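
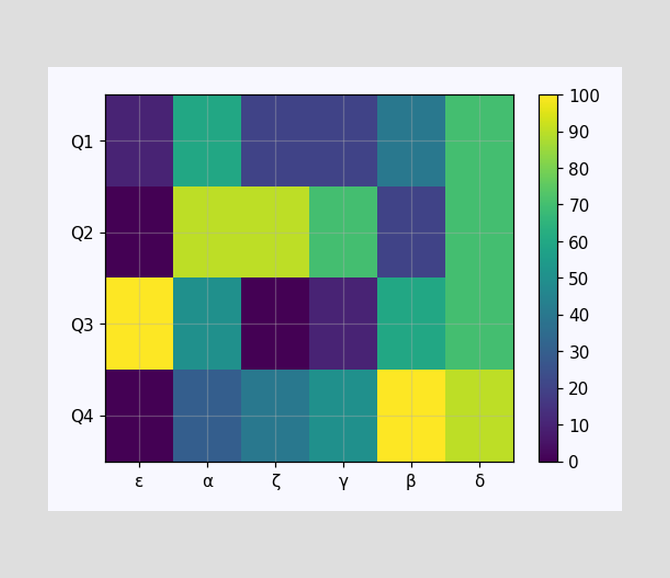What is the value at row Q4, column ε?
Matching cell (Q4, ε) against the colorbar gives 0.

0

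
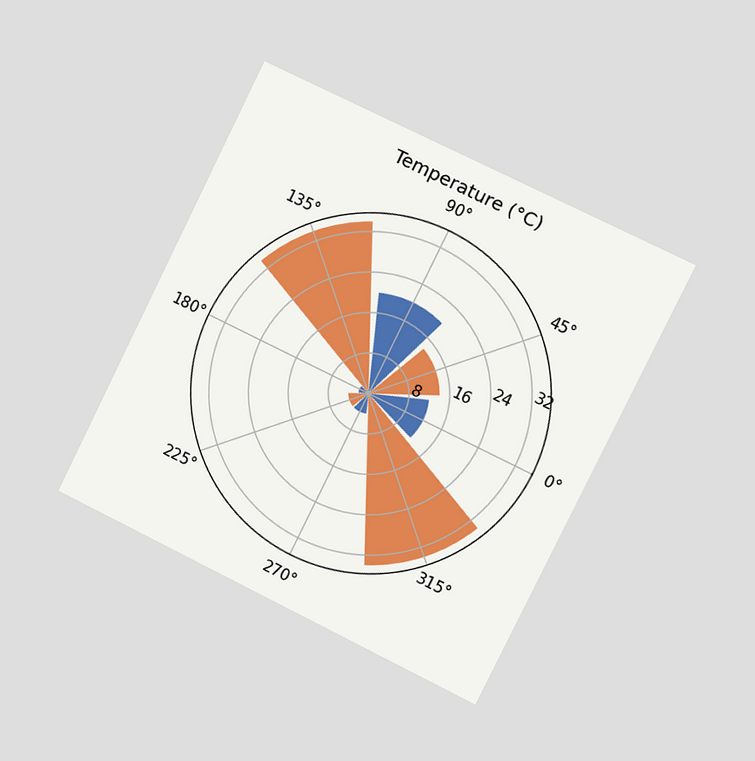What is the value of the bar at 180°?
The chart is tilted about 26° clockwise and viewed slightly from the right. The bar at 180° reaches 2°C on the radial axis.

2°C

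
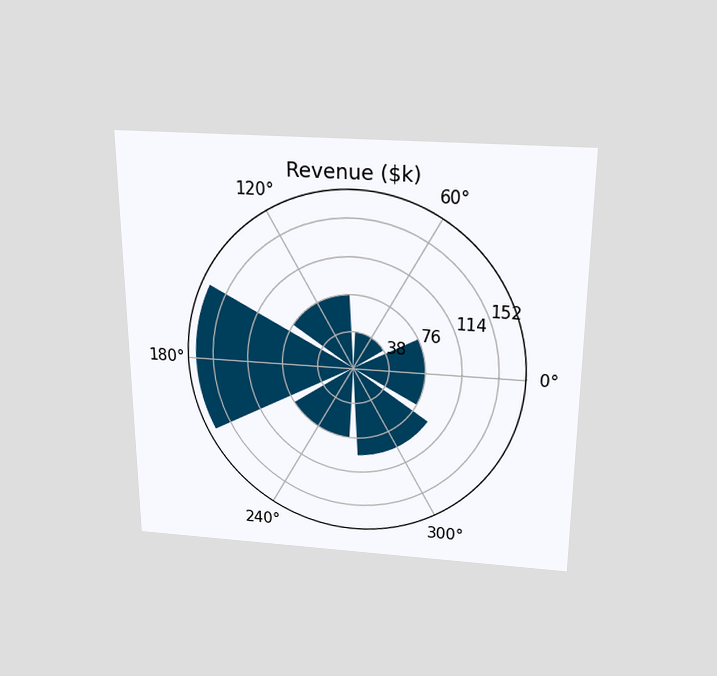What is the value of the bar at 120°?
$76k

The chart is viewed slightly from above. The bar at 120° reaches $76k on the radial axis.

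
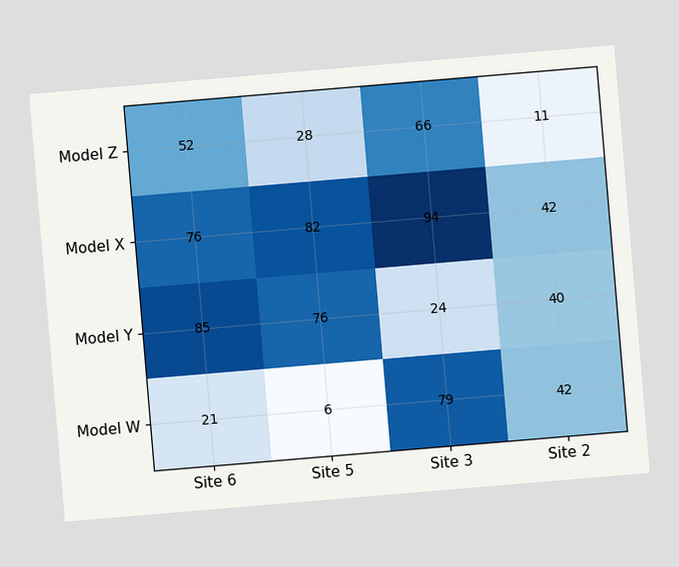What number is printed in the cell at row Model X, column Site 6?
The chart is tilted about 5° counter-clockwise. The (Model X, Site 6) cell reads 76.

76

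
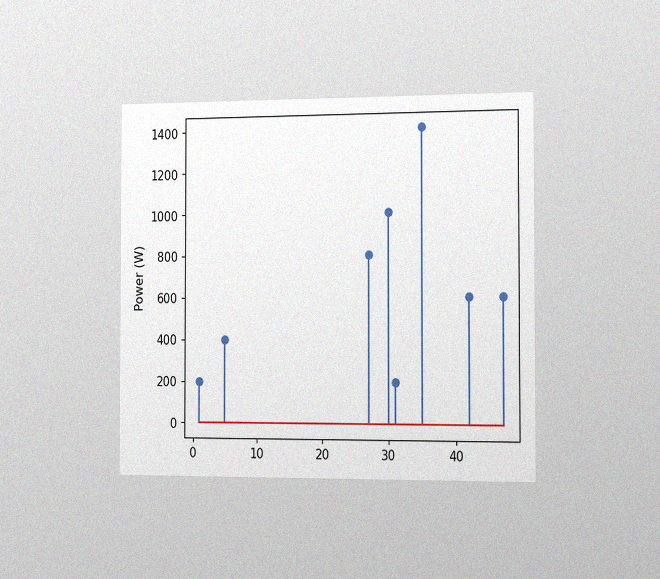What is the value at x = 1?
The chart is viewed slightly from the right, with some photo noise. The stem at x=1 reaches 200W.

200W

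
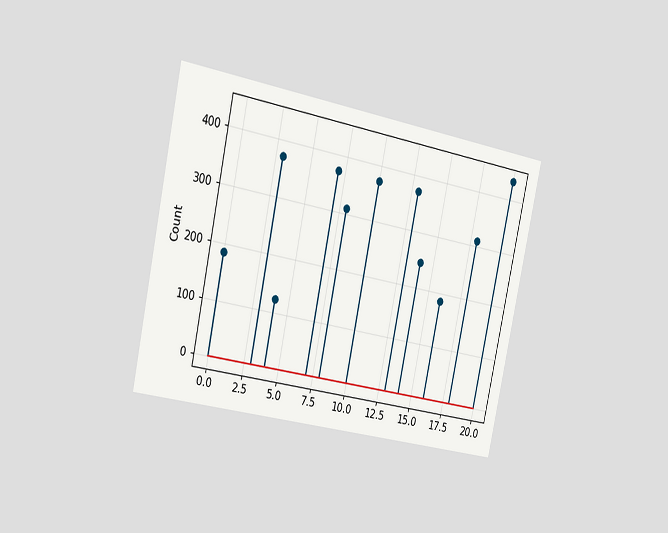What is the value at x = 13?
372

The chart is tilted about 12° clockwise and viewed slightly from the left. The stem at x=13 reaches 372.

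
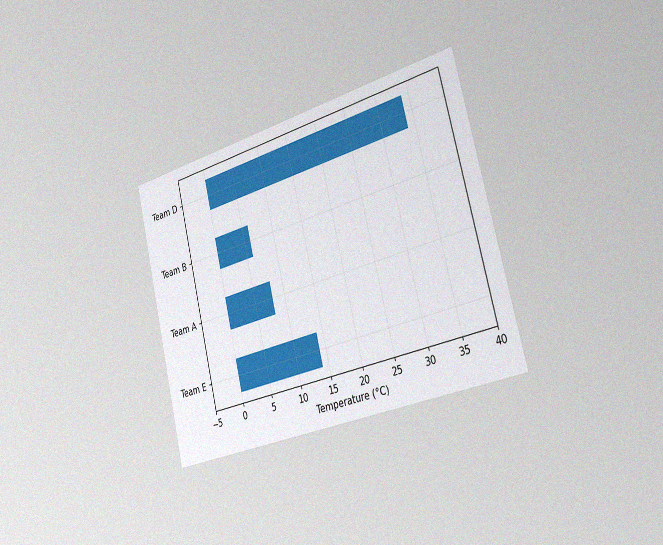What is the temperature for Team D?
34°C

The chart is tilted about 14° counter-clockwise and viewed slightly from the right, with some photo noise. Reading along the chart's x-axis, the Team D bar reaches 34°C.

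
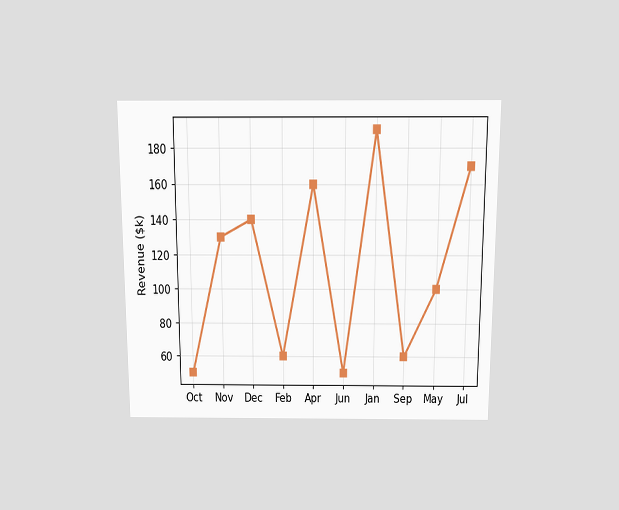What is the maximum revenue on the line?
The chart is viewed slightly from above. The highest point is at Jan, and reading across to the y-axis gives $190k.

$190k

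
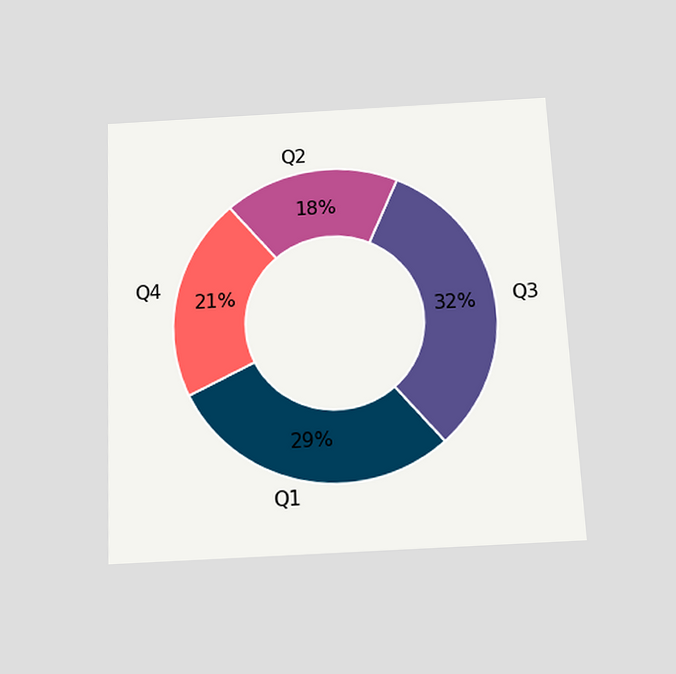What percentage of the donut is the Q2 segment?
18%

The chart is tilted about 3° counter-clockwise and viewed slightly from below. The Q2 segment takes up 18% of the ring.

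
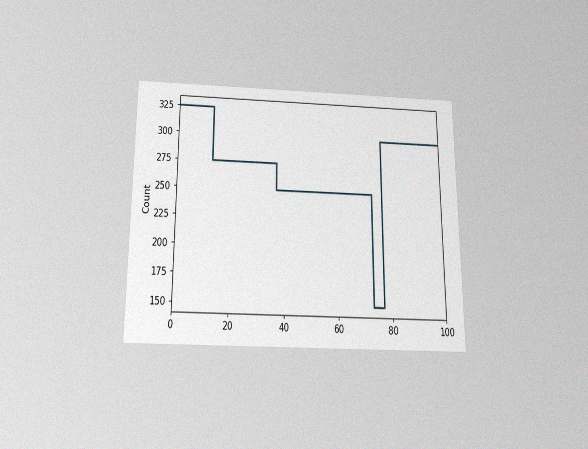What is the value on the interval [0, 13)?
The chart is viewed slightly from below, with some photo noise. On [0, 13) the step sits at 325.

325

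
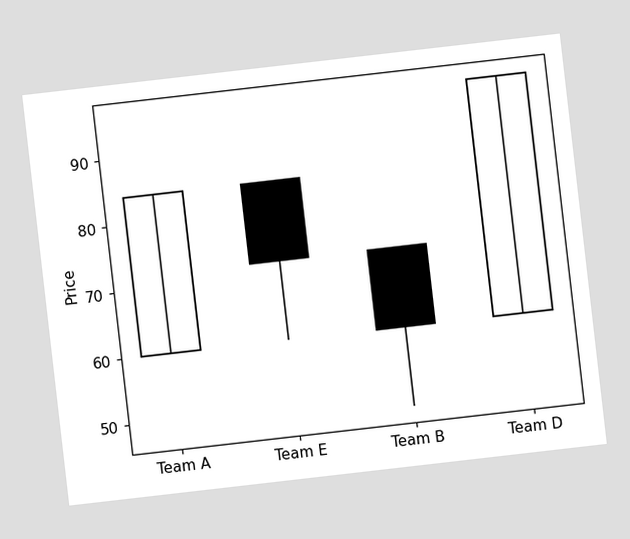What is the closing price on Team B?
The chart is tilted about 7° counter-clockwise. The Team B candle closes at 60.

60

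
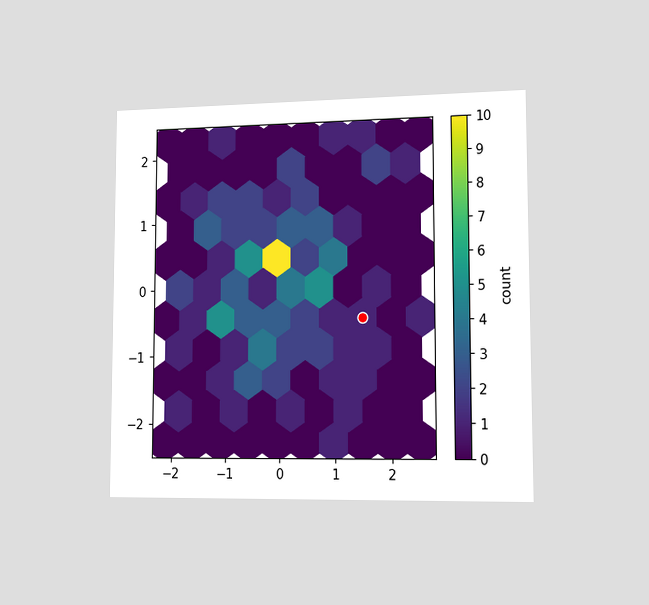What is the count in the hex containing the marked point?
1

The chart is viewed slightly from the right. The marked hex reads 1 on the colorbar.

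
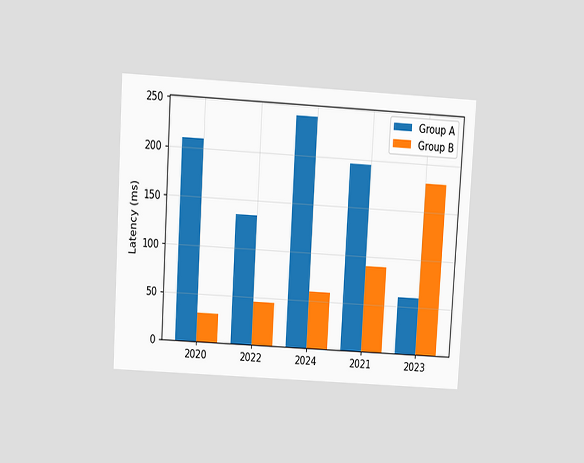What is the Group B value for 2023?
The chart is tilted about 3° clockwise and viewed slightly from above. The Group B bar at 2023 reaches 180ms on the y-axis.

180ms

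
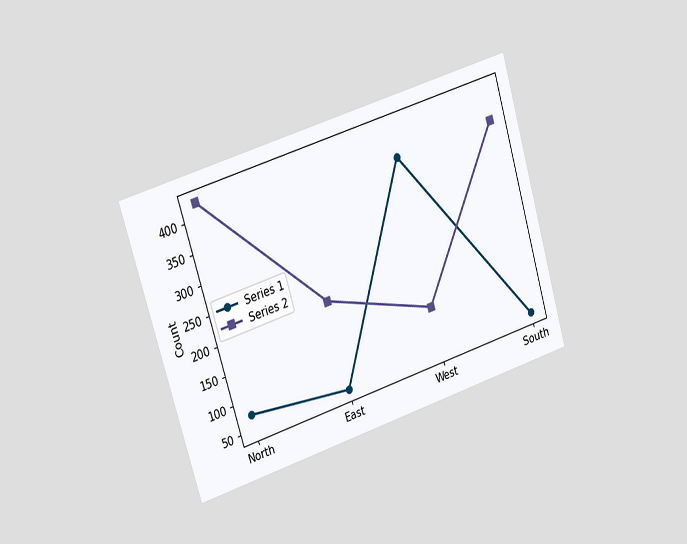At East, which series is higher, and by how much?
Series 2, by 150

The chart is tilted about 17° counter-clockwise and viewed slightly from the left. At East, Series 2 sits above the other line by 150.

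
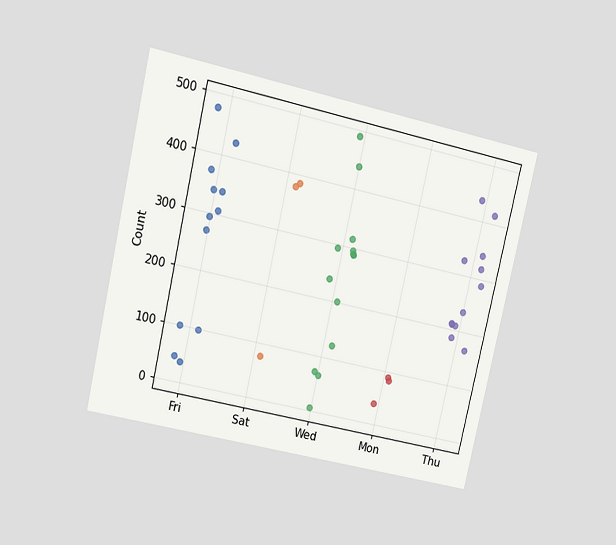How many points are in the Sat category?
The chart is tilted about 13° clockwise and viewed at a slight angle. Counting the markers in the Sat column gives 3.

3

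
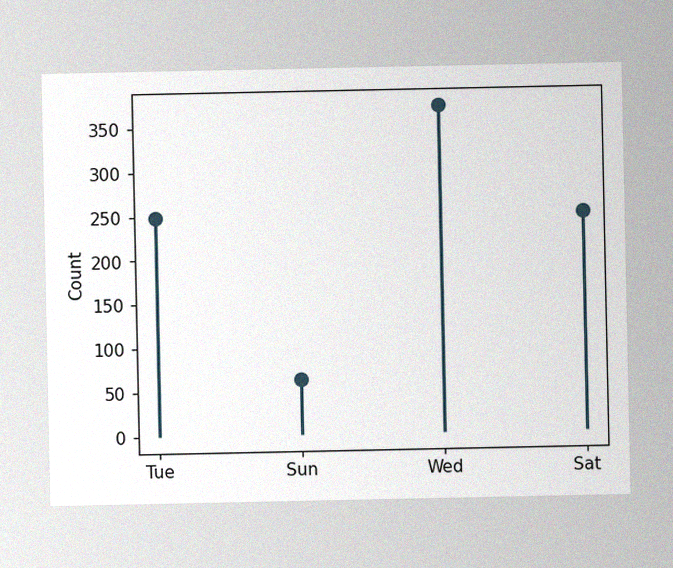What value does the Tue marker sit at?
248

The image has some photo noise and uneven lighting. The Tue marker sits at 248.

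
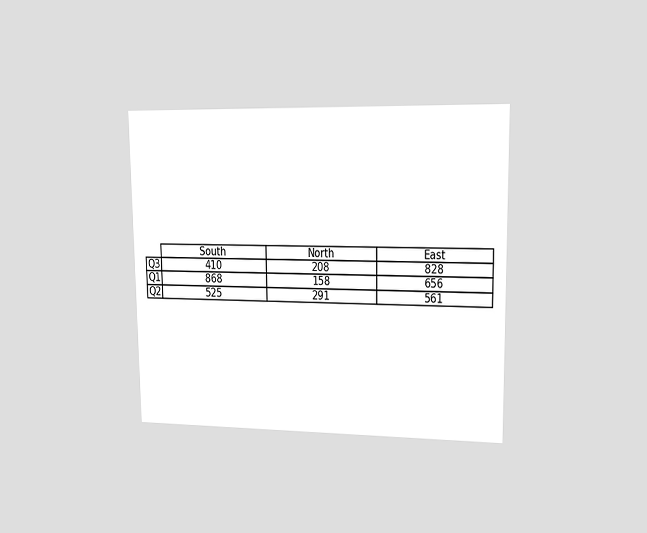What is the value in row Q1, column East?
656

The chart is viewed slightly from the right. The (Q1, East) cell reads 656.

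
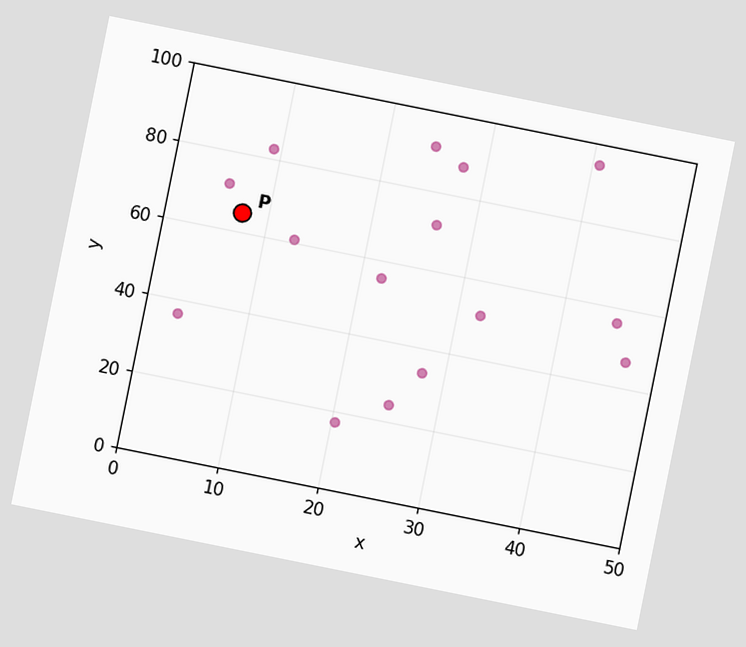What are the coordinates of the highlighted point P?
(7.5, 65)

The chart is tilted about 11° clockwise. Following the gridlines from P to each axis, P sits at (7.5, 65).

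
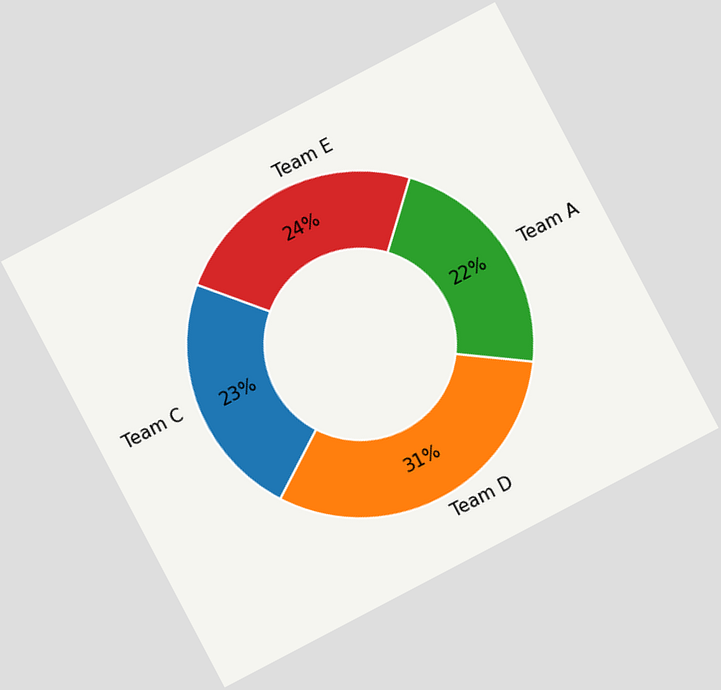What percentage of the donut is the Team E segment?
24%

The chart is tilted about 28° counter-clockwise. The Team E segment takes up 24% of the ring.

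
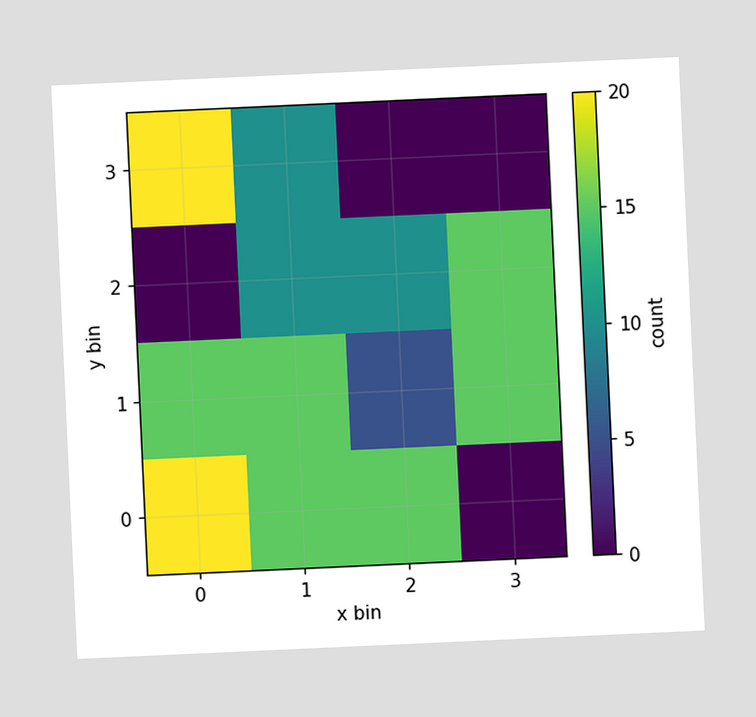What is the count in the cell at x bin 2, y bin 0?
15

The chart is tilted about 3° counter-clockwise. Matching the cell (2, 0) against the colorbar gives 15.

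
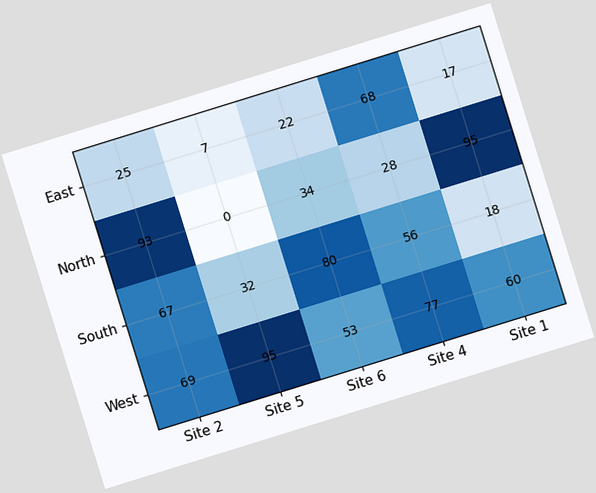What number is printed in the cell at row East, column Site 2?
25

The chart is tilted about 17° counter-clockwise. The (East, Site 2) cell reads 25.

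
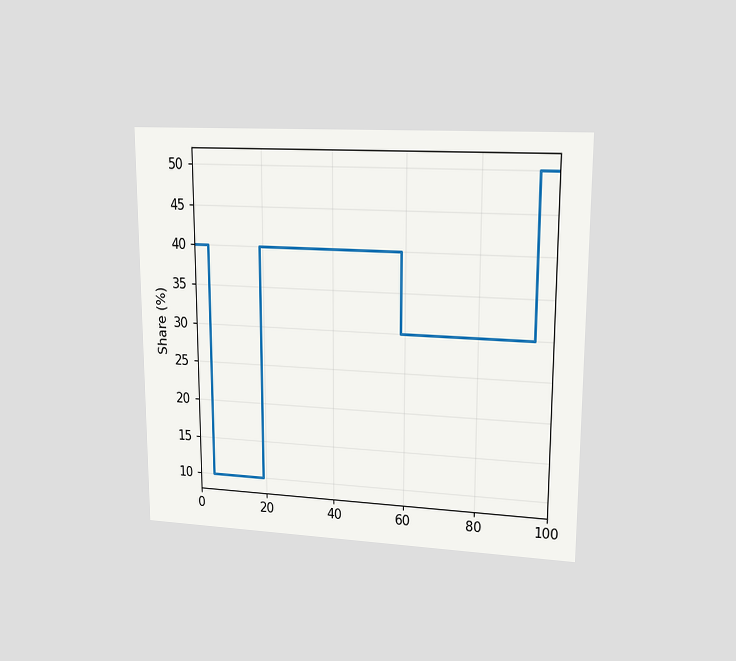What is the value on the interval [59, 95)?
The chart is viewed at a slight angle. On [59, 95) the step sits at 30%.

30%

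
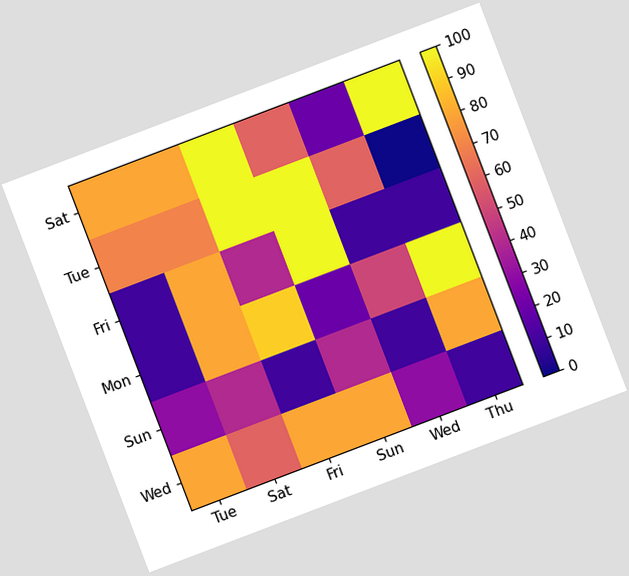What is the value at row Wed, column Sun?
The chart is tilted about 21° counter-clockwise. Matching cell (Wed, Sun) against the colorbar gives 80.

80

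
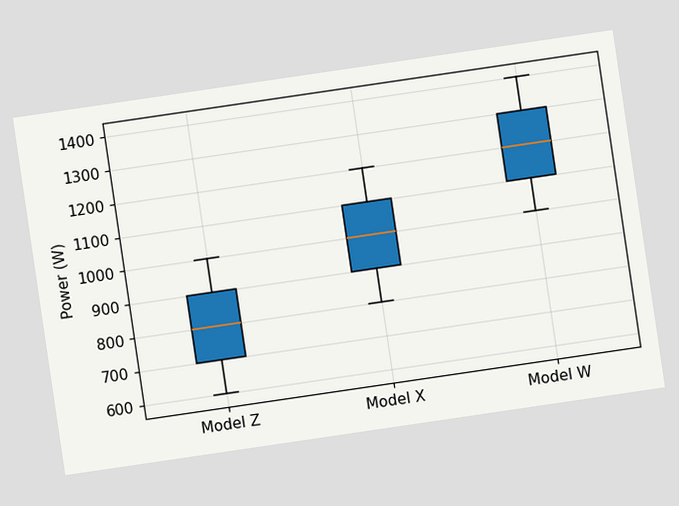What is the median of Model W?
1200W

The chart is tilted about 8° counter-clockwise. The median line in the Model W box sits at 1200W.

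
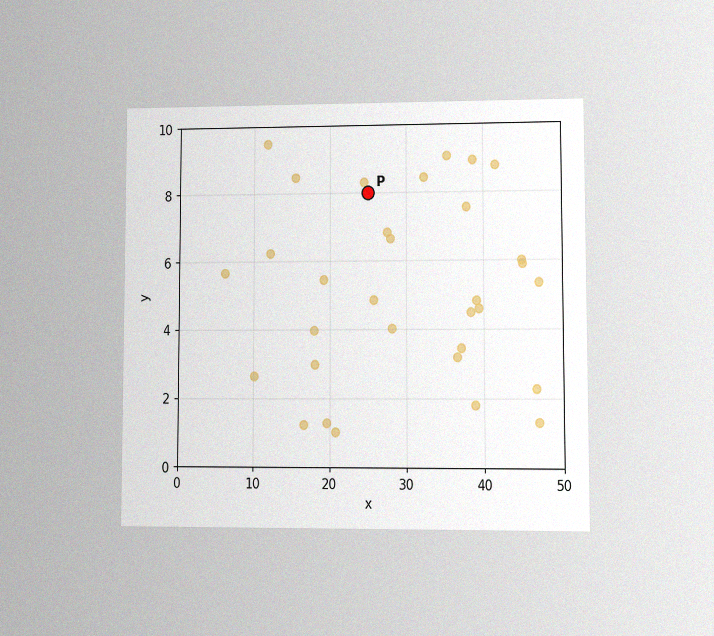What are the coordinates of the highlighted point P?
The chart is viewed at a slight angle, with some photo noise. Following the gridlines from P to each axis, P sits at (25, 8).

(25, 8)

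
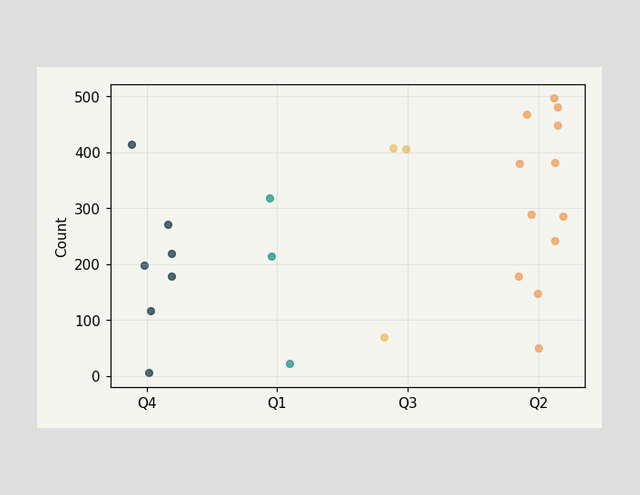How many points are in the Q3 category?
Counting the markers in the Q3 column gives 3.

3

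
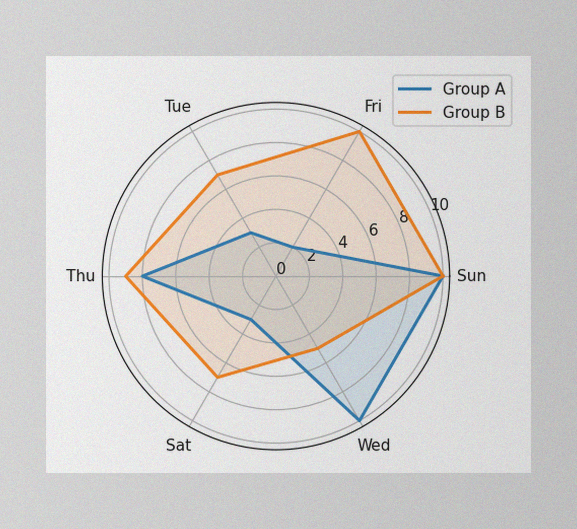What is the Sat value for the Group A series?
3

The image has some photo noise and uneven lighting. On the Sat axis, Group A reaches 3.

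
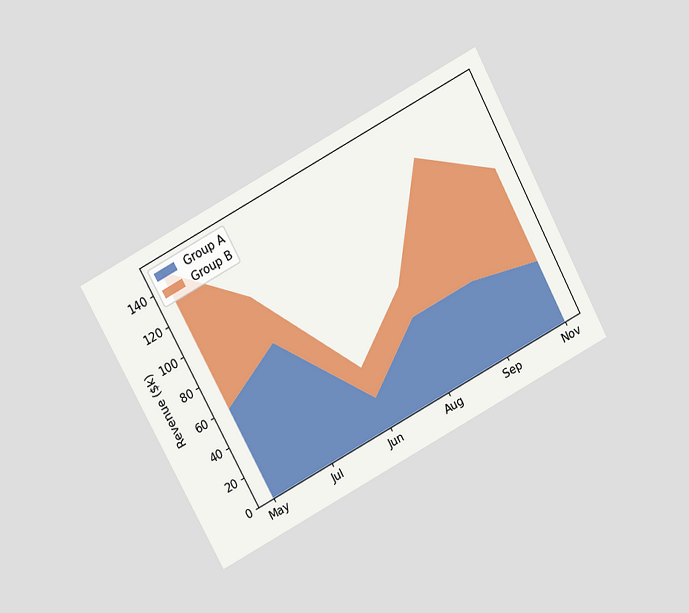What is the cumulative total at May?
$150k

The chart is tilted about 28° counter-clockwise and viewed at a slight angle. The stacked total at May reaches $150k.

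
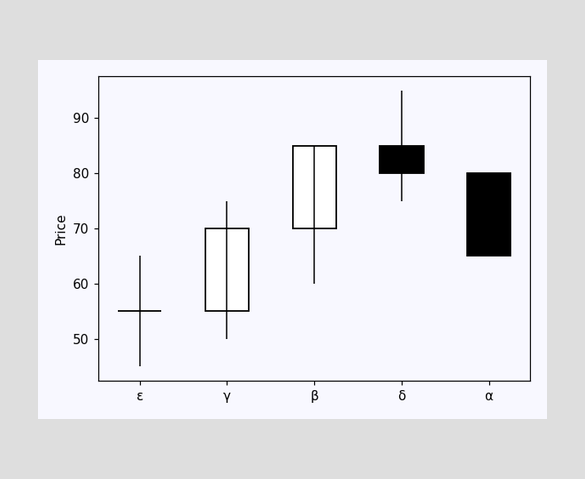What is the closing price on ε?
55

The ε candle closes at 55.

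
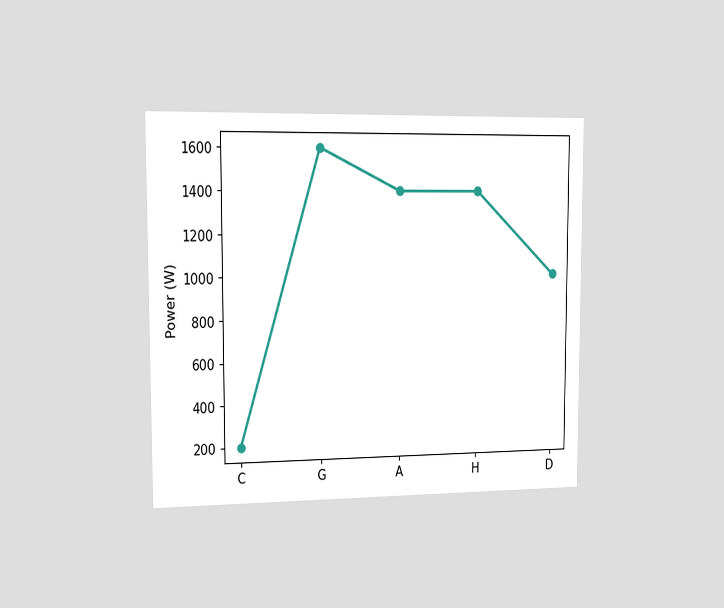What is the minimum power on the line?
200W

The chart is viewed slightly from the left. The lowest point is at C, and reading across to the y-axis gives 200W.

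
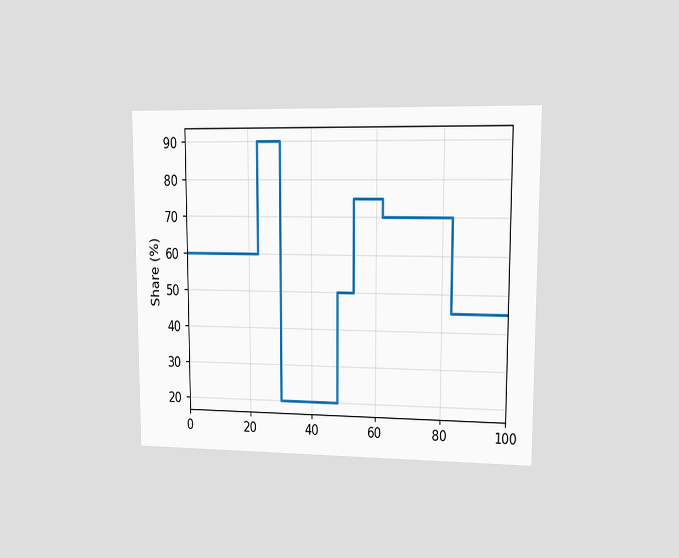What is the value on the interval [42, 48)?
The chart is viewed at a slight angle. On [42, 48) the step sits at 20%.

20%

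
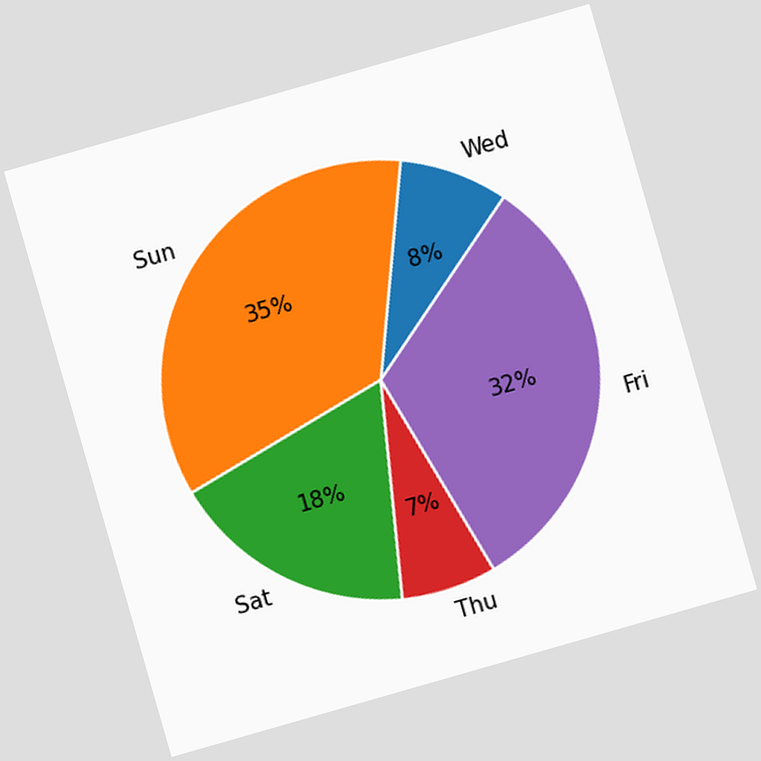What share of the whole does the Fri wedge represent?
32%

The chart is tilted about 16° counter-clockwise. The Fri slice takes up 32% of the pie.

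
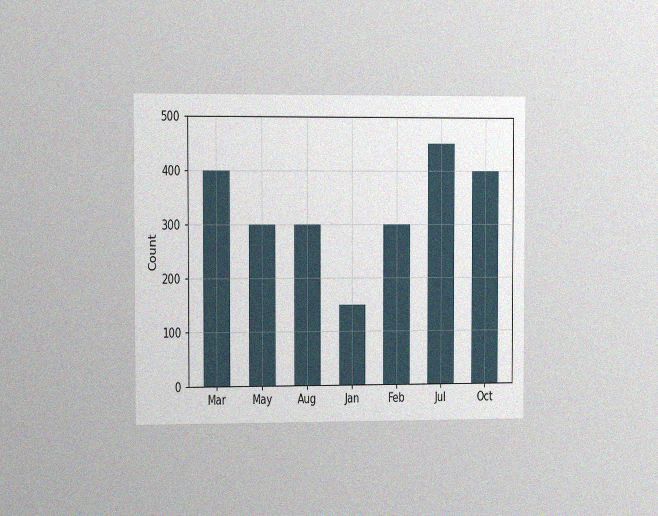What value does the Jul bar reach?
The chart is viewed slightly from the left, with some photo noise. Reading along the chart's y-axis, the Jul bar reaches 450.

450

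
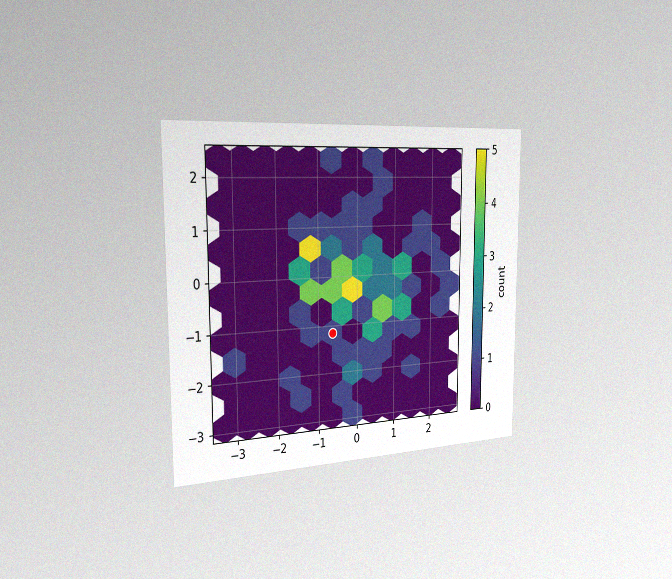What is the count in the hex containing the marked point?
1

The chart is viewed slightly from the left, with some photo noise. The marked hex reads 1 on the colorbar.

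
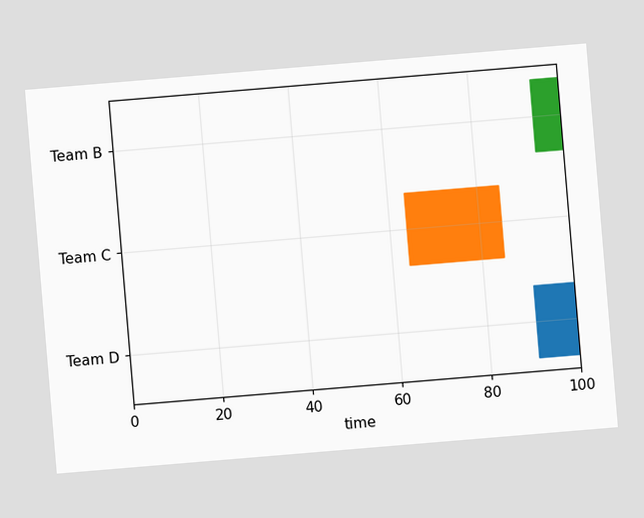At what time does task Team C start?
64

The chart is tilted about 5° counter-clockwise. The Team C bar begins at t=64.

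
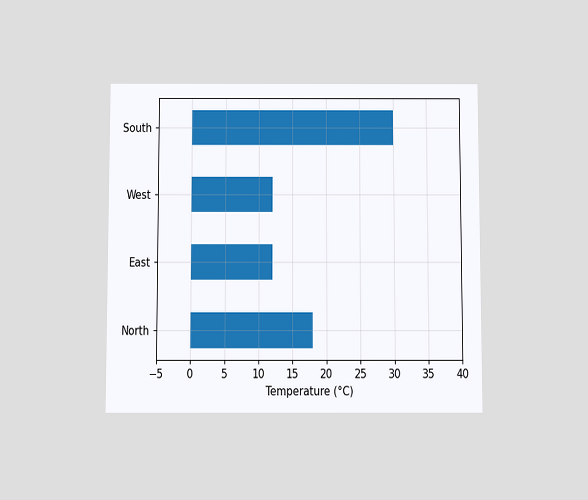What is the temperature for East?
12°C

The chart is viewed slightly from below. Reading along the chart's x-axis, the East bar reaches 12°C.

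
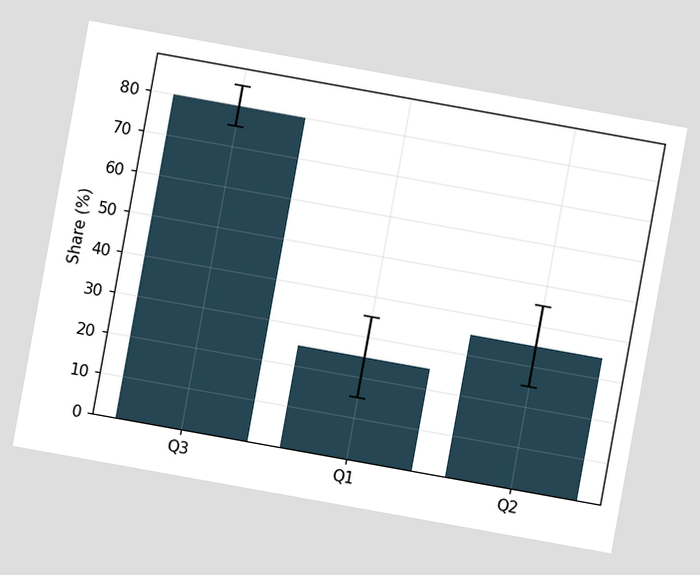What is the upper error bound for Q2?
45%

The chart is tilted about 10° clockwise. The Q2 bar's upper whisker reaches 45%.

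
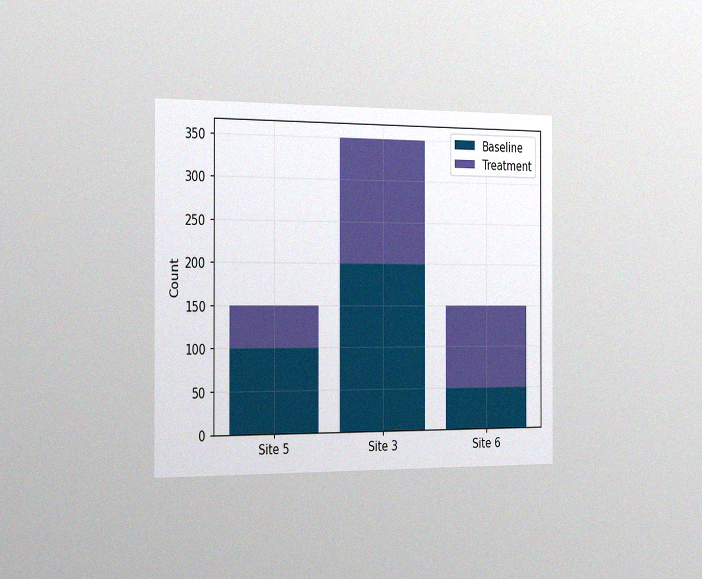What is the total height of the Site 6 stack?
The chart is viewed slightly from the left, with some photo noise. The Site 6 stack's top reaches 150 on the y-axis.

150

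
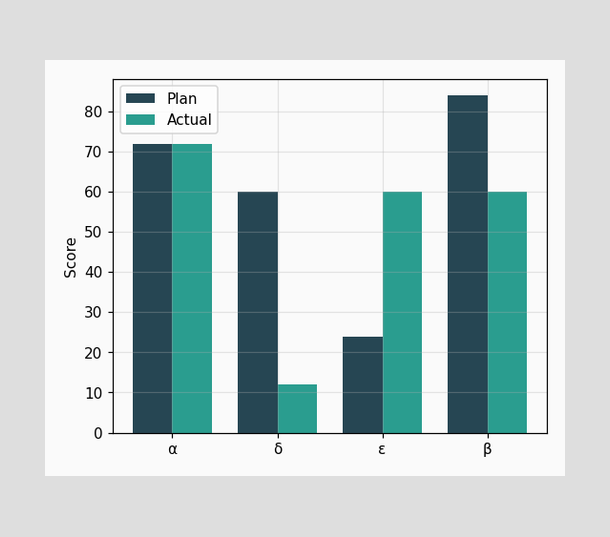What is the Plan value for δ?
The Plan bar at δ reaches 60 on the y-axis.

60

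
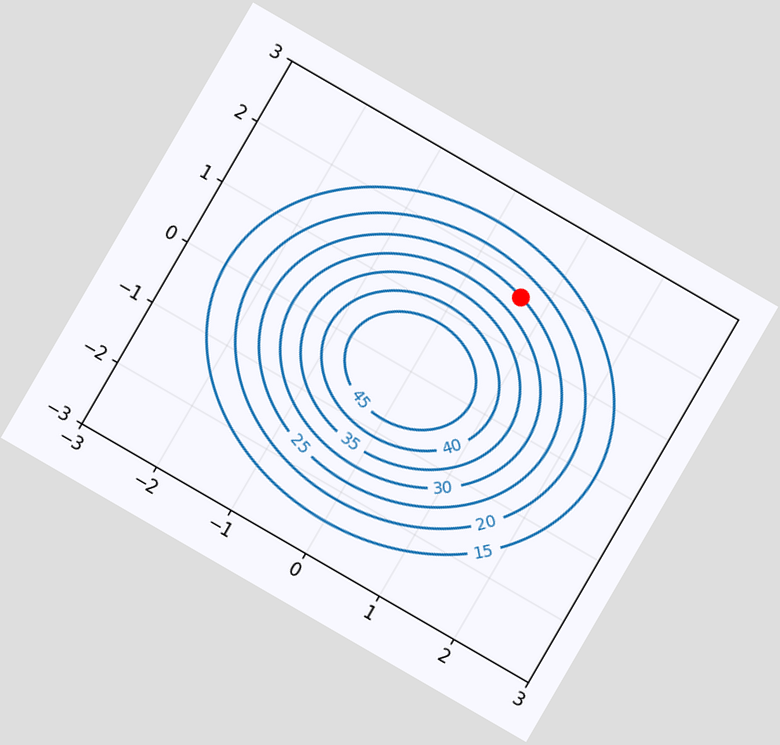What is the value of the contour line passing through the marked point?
25

The chart is tilted about 30° clockwise. The marked point sits on the contour labelled 25.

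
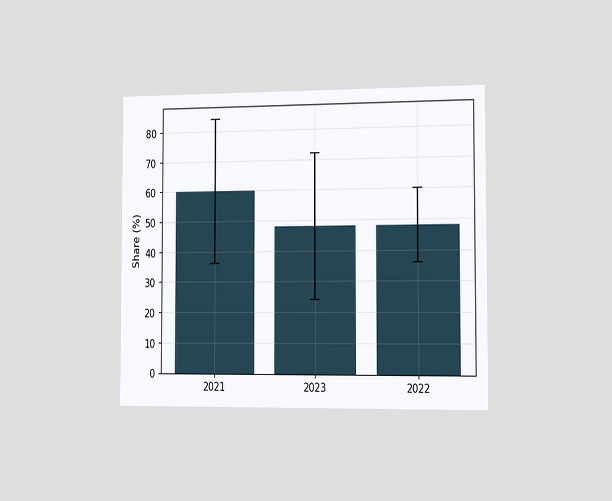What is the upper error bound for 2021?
The chart is viewed slightly from the right. The 2021 bar's upper whisker reaches 84%.

84%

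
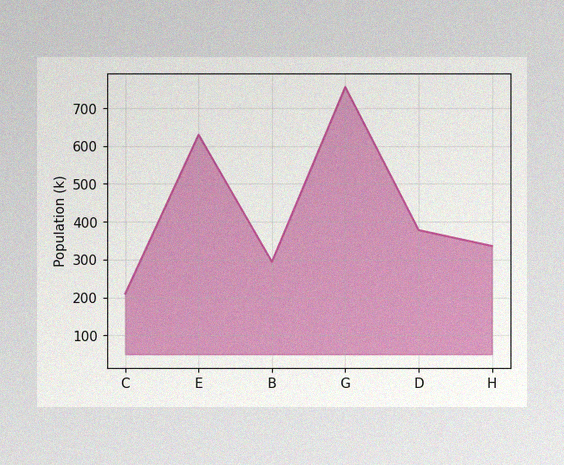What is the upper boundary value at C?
210k

The image has some photo noise and uneven lighting. At C the upper boundary is at 210k.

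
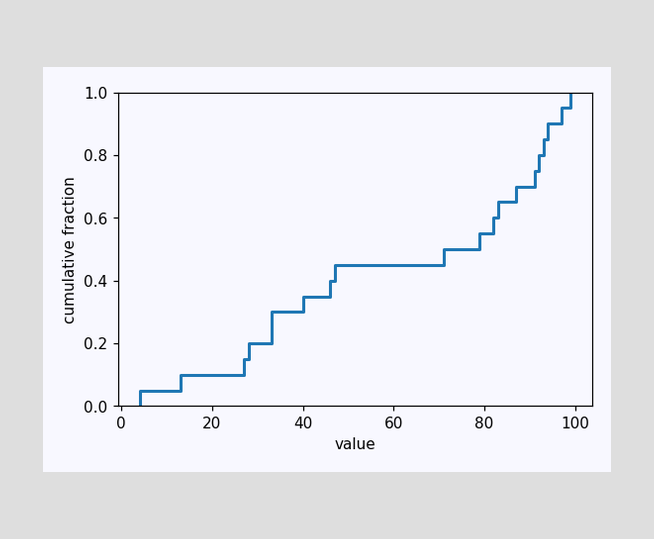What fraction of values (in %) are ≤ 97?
At x=97 the ECDF step is at 95%.

95%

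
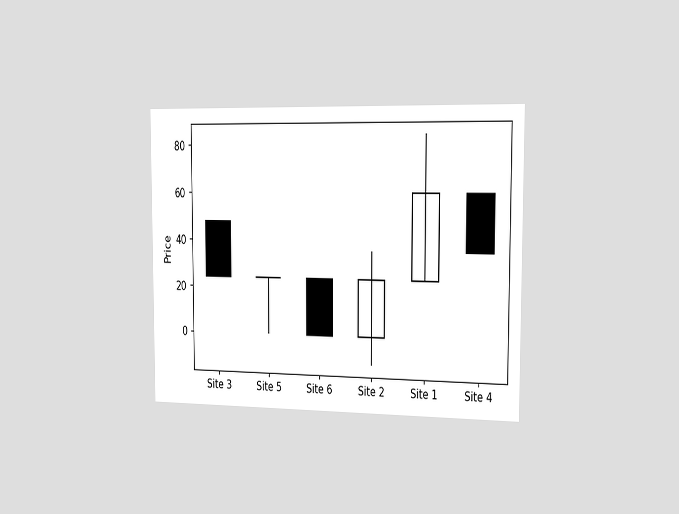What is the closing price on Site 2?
24

The chart is viewed slightly from the right. The Site 2 candle closes at 24.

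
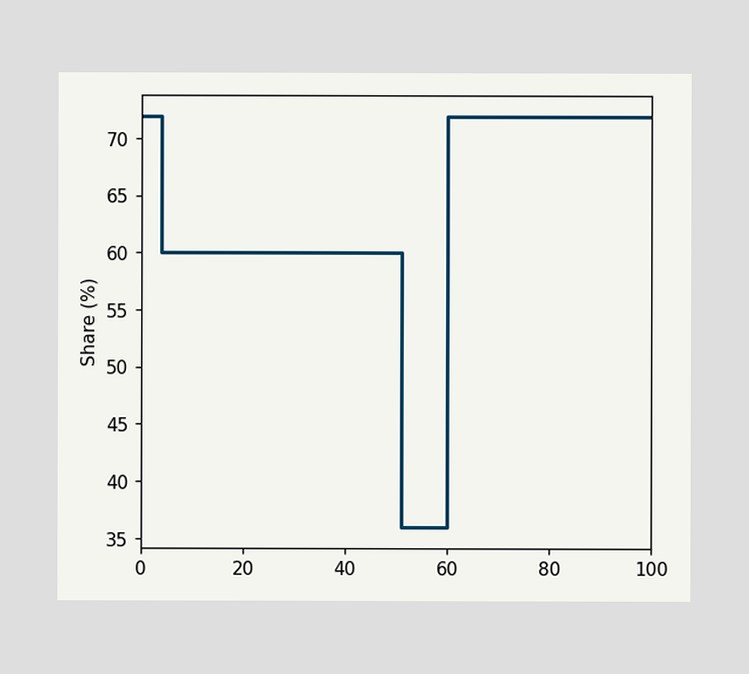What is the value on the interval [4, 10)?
On [4, 10) the step sits at 60%.

60%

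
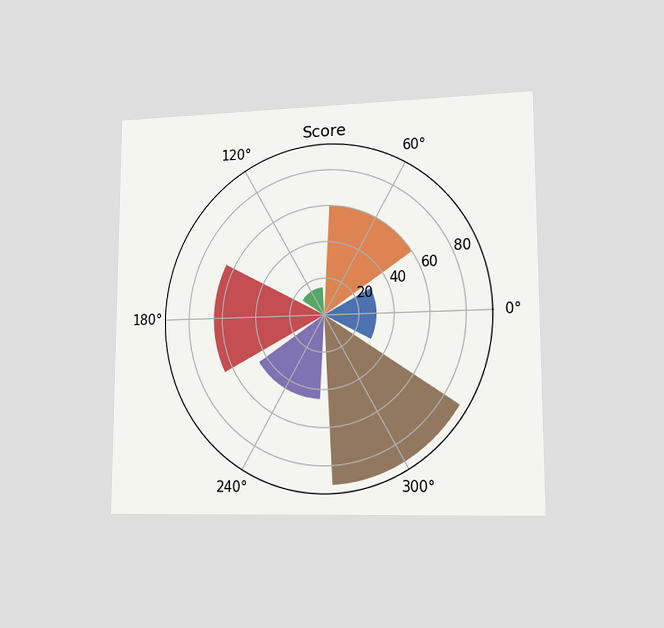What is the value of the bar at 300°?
90

The chart is viewed slightly from the right. The bar at 300° reaches 90 on the radial axis.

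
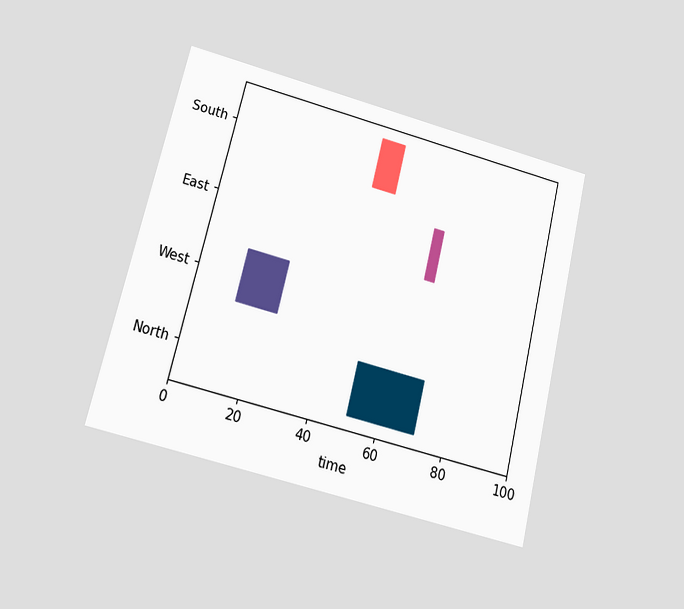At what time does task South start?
The chart is tilted about 14° clockwise and viewed at a slight angle. The South bar begins at t=44.

44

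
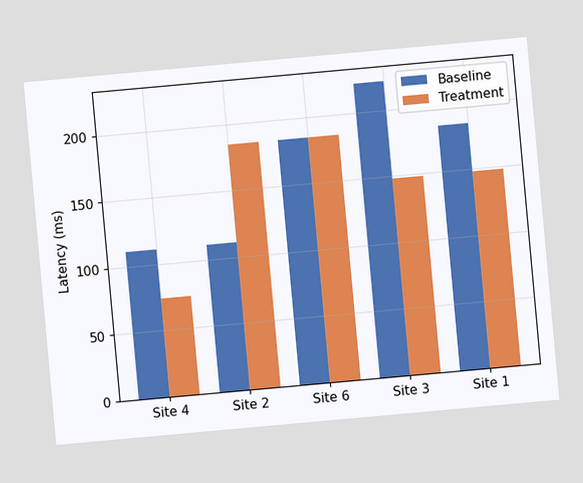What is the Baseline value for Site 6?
185ms

The chart is tilted about 5° counter-clockwise. The Baseline bar at Site 6 reaches 185ms on the y-axis.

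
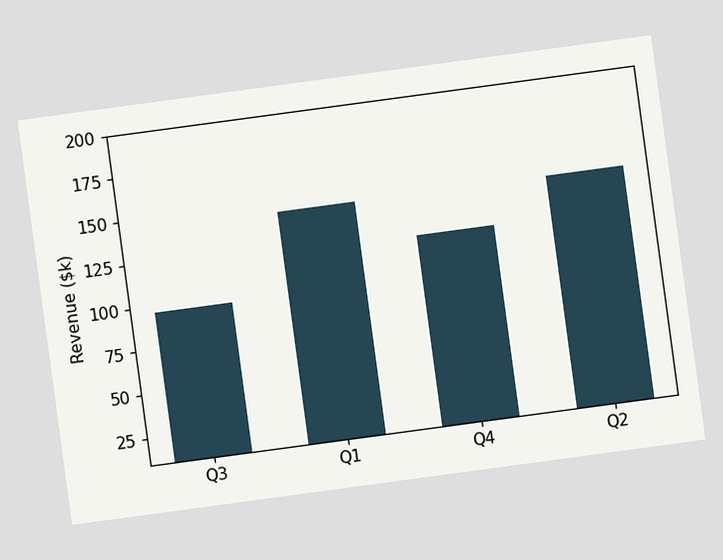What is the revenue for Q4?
The chart is tilted about 8° counter-clockwise. Reading along the chart's y-axis, the Q4 bar reaches $120k.

$120k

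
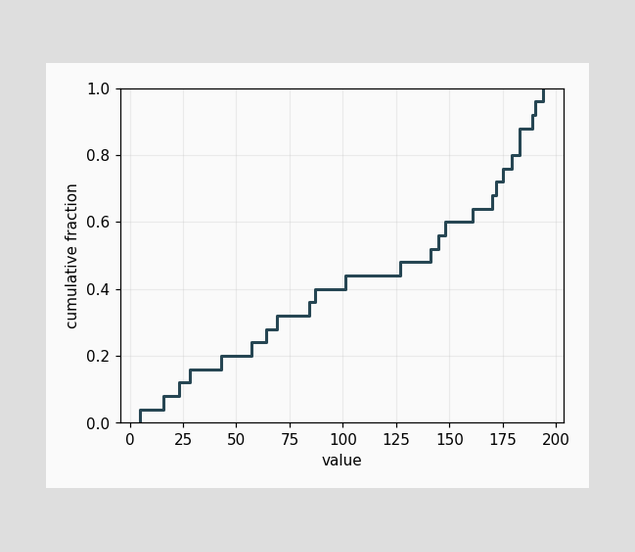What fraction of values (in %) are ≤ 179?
80%

At x=179 the ECDF step is at 80%.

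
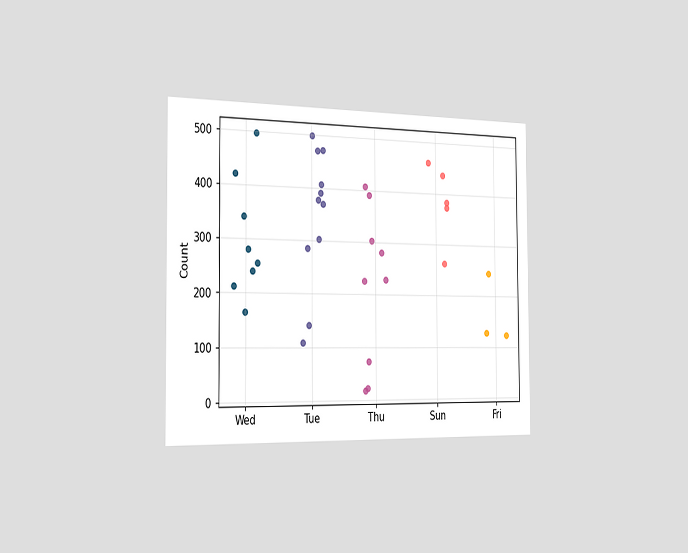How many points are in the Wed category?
The chart is viewed slightly from the left. Counting the markers in the Wed column gives 8.

8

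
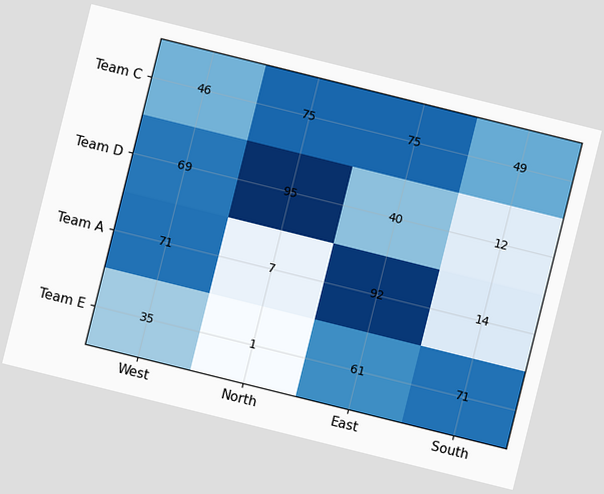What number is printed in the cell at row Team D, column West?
The chart is tilted about 14° clockwise. The (Team D, West) cell reads 69.

69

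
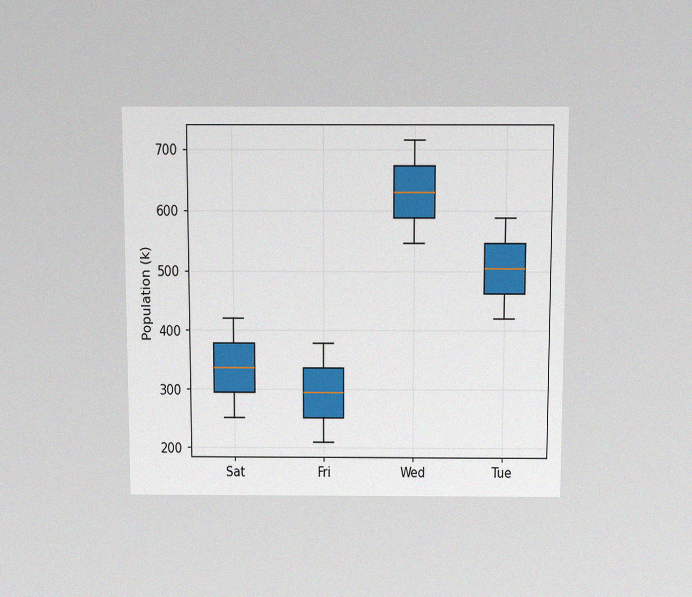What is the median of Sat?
The chart is viewed slightly from above, with some photo noise. The median line in the Sat box sits at 336k.

336k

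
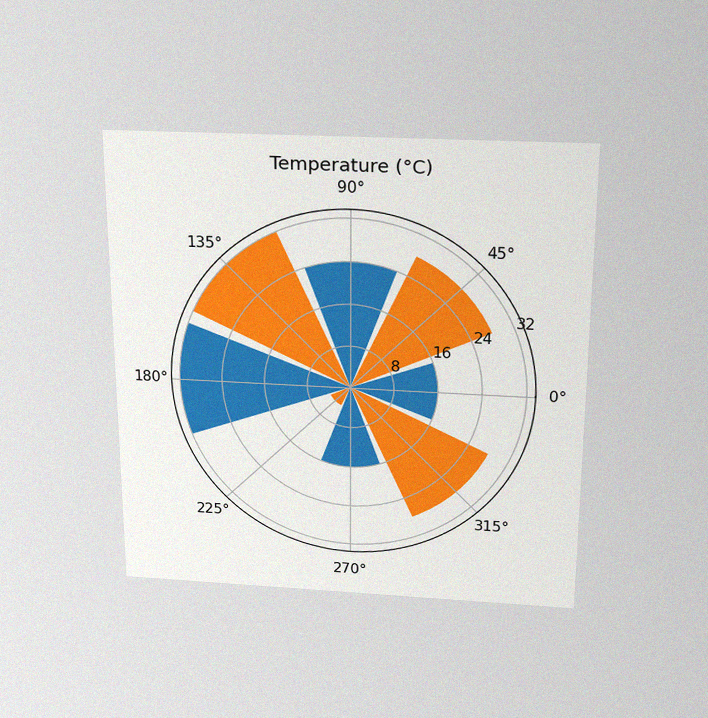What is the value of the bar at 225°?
4°C

The chart is viewed slightly from above, with some photo noise. The bar at 225° reaches 4°C on the radial axis.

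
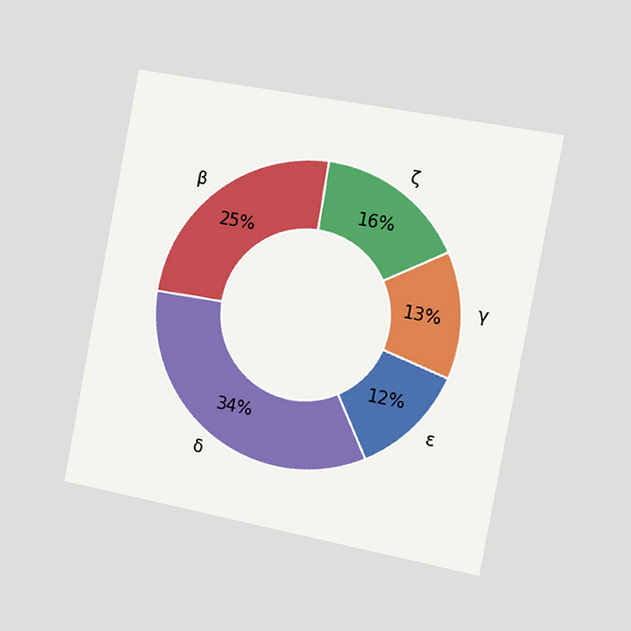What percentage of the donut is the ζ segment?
The chart is tilted about 11° clockwise and viewed slightly from the right. The ζ segment takes up 16% of the ring.

16%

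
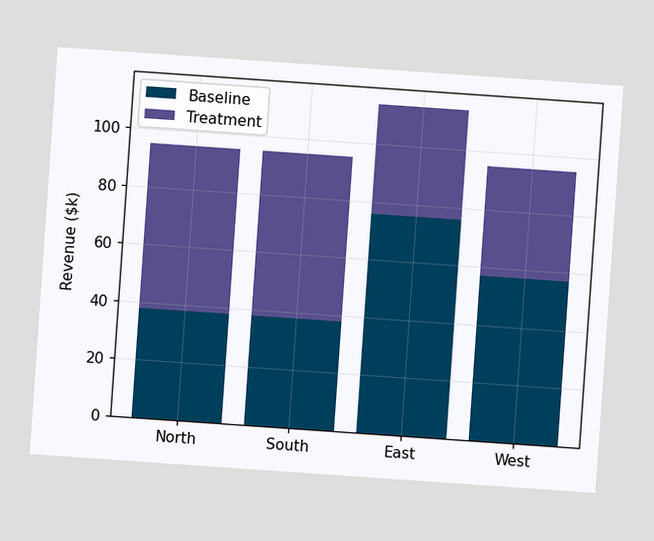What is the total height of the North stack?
$95k

The chart is tilted about 4° clockwise. The North stack's top reaches $95k on the y-axis.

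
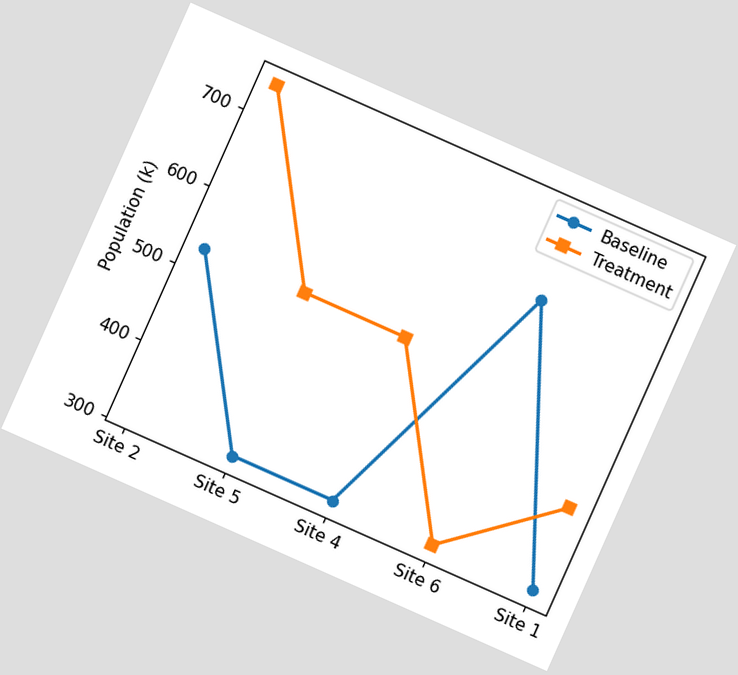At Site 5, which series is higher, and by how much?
The chart is tilted about 24° clockwise. At Site 5, Treatment sits above the other line by 212k.

Treatment, by 212k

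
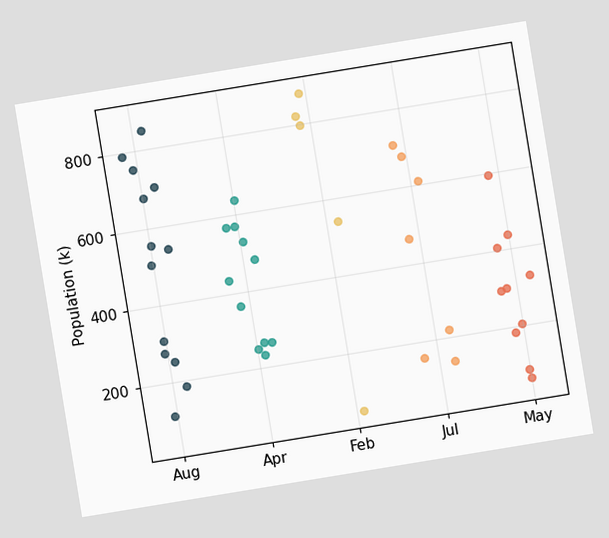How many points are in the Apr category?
The chart is tilted about 9° counter-clockwise. Counting the markers in the Apr column gives 11.

11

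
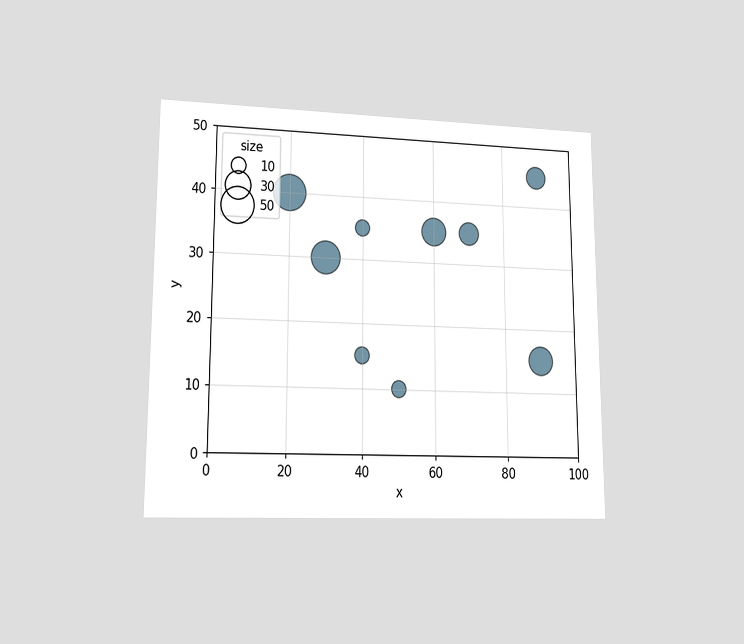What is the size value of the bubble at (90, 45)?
The chart is viewed at a slight angle. Matching the bubble at (90, 45) against the size legend gives 20.

20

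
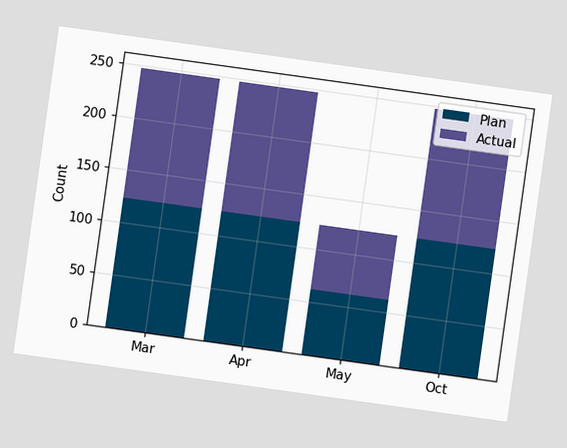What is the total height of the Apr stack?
248

The chart is tilted about 8° clockwise. The Apr stack's top reaches 248 on the y-axis.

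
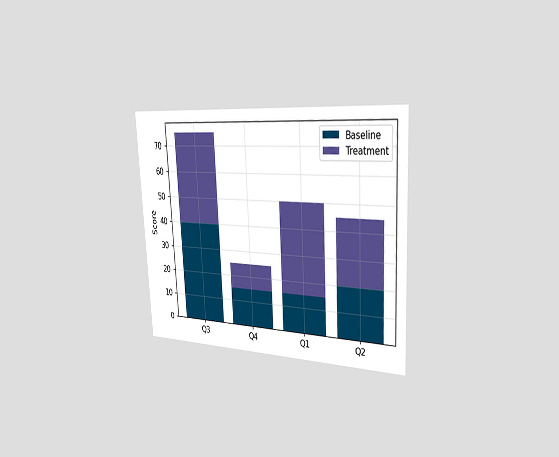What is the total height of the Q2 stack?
The chart is tilted about 3° counter-clockwise and viewed slightly from the right. The Q2 stack's top reaches 45 on the y-axis.

45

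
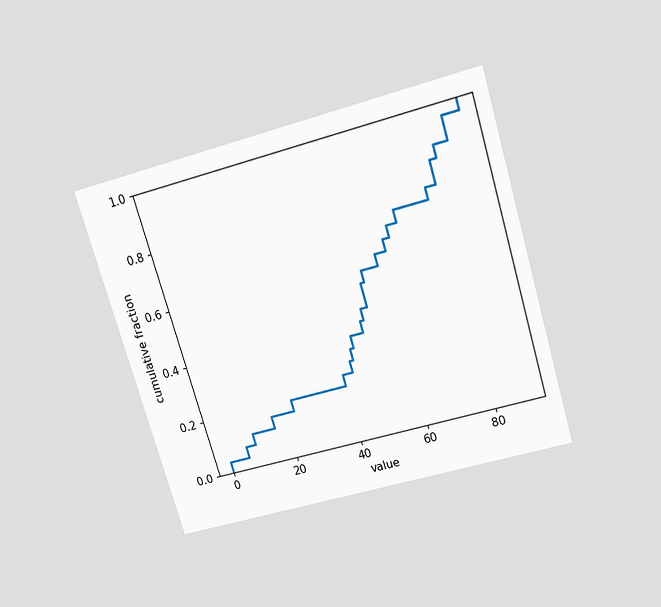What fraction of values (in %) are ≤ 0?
The chart is tilted about 17° counter-clockwise and viewed slightly from above. At x=0 the ECDF step is at 4%.

4%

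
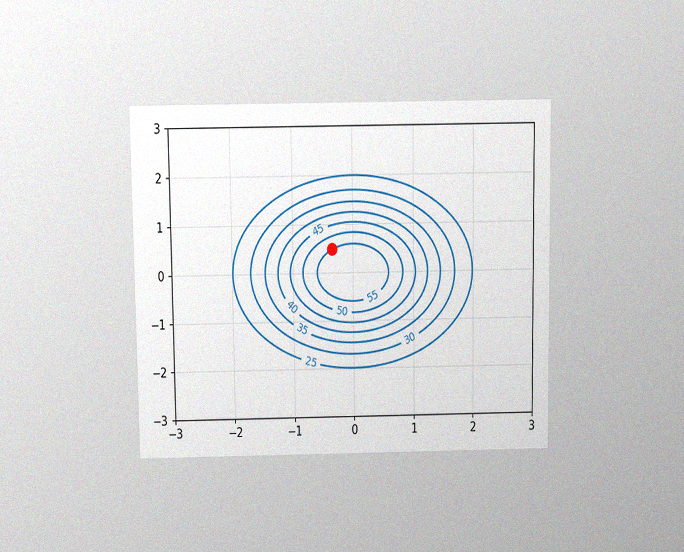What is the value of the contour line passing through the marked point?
55

The chart is viewed slightly from above, with some photo noise. The marked point sits on the contour labelled 55.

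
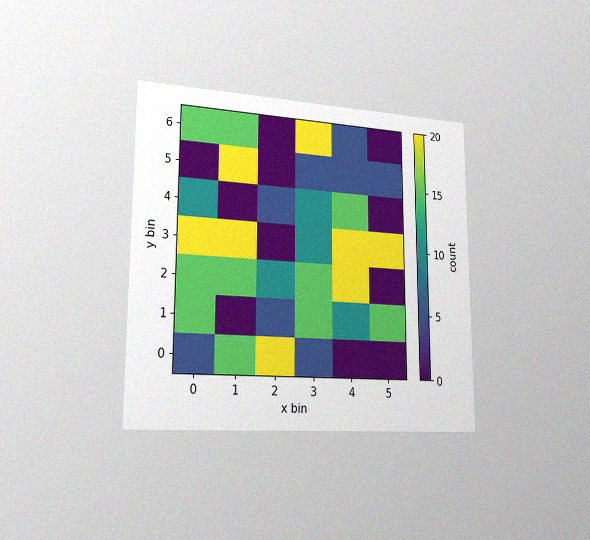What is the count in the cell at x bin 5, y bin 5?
5

The chart is viewed slightly from the left, with some photo noise. Matching the cell (5, 5) against the colorbar gives 5.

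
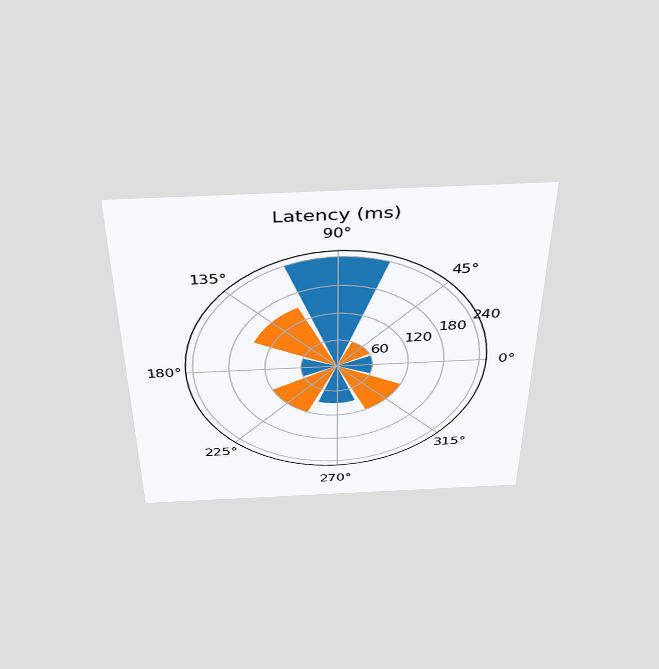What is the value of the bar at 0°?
The chart is viewed slightly from above. The bar at 0° reaches 60ms on the radial axis.

60ms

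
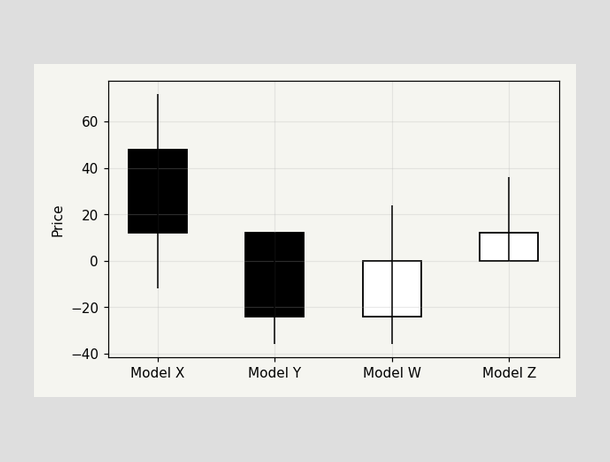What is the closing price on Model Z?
The Model Z candle closes at 12.

12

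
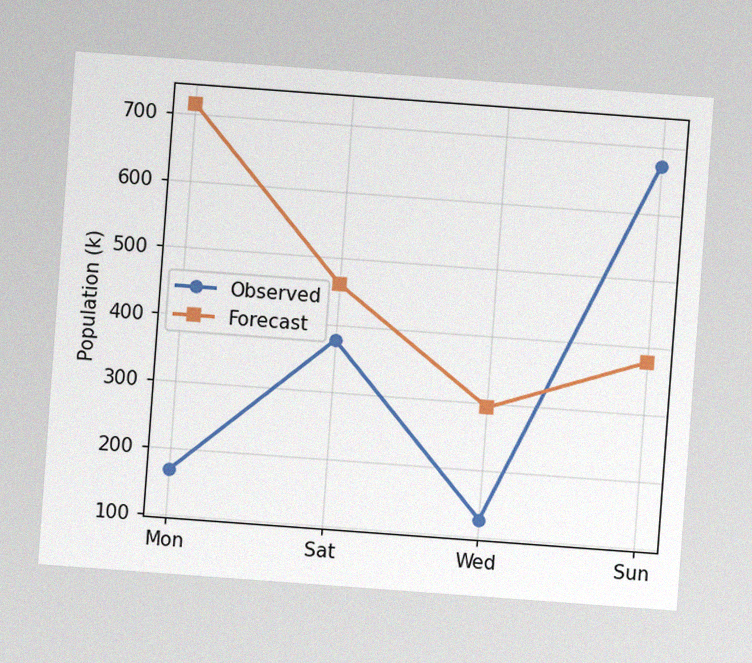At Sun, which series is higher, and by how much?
Observed, by 294k

The chart is tilted about 4° clockwise, with some photo noise. At Sun, Observed sits above the other line by 294k.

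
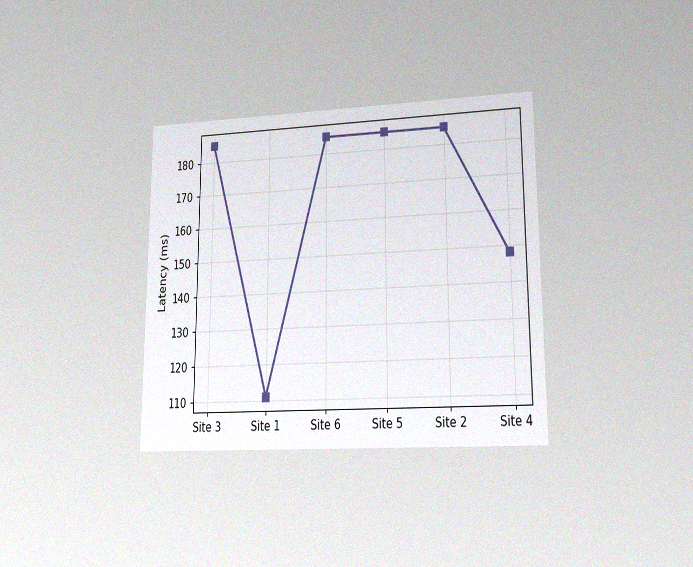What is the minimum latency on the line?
The chart is viewed at a slight angle, with some photo noise. The lowest point is at Site 1, and reading across to the y-axis gives 111ms.

111ms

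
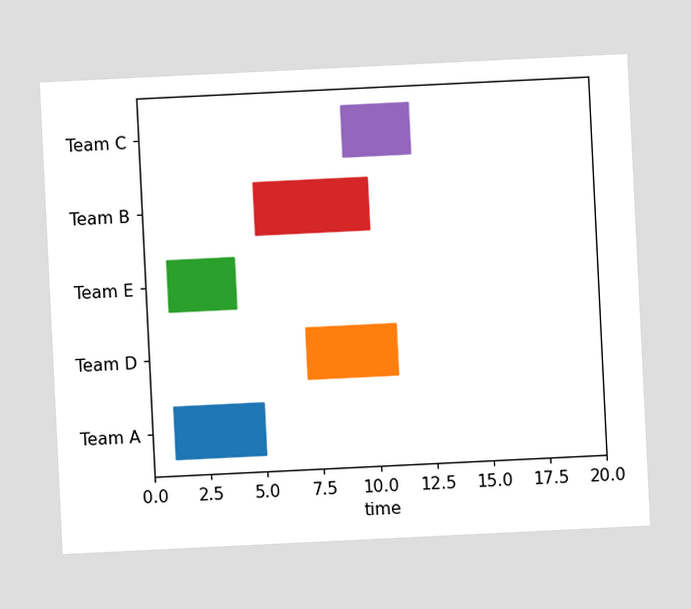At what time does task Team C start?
9

The chart is tilted about 3° counter-clockwise. The Team C bar begins at t=9.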